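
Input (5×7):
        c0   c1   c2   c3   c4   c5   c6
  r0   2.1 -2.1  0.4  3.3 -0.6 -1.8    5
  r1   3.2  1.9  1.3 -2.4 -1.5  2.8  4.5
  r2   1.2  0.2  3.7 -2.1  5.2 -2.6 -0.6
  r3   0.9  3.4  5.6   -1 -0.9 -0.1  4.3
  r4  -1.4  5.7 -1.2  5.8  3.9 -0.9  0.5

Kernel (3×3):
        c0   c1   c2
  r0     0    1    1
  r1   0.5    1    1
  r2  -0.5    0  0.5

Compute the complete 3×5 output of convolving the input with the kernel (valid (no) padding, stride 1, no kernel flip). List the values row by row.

Output[0,0]: The receptive field on the input at this output position is [2.1 -2.1 0.4 / 3.2 1.9 1.3 / 1.2 0.2 3.7]. Elementwise product with the kernel and sum: -2.1·1 + 0.4·1 + 3.2·0.5 + 1.9·1 + 1.3·1 + 1.2·-0.5 + 3.7·0.5.

4.35 2.4 0.2 -2.55 6.85
10.05 -1.6 -2.2 3.3 9.3
13.45 7.95 6.55 -2.25 -1.15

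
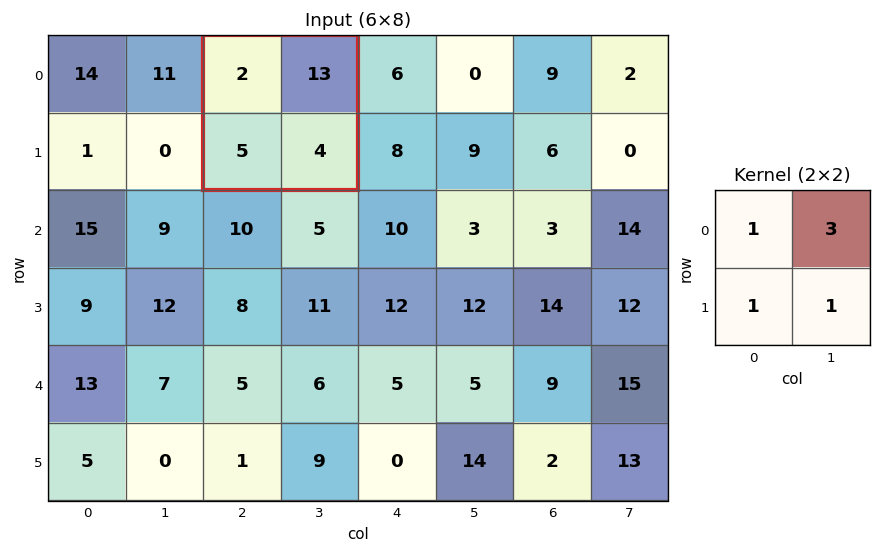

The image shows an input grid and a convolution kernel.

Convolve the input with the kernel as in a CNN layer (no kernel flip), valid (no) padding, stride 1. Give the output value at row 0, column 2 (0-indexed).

The receptive field on the input at this output position is [2 13 / 5 4]. Elementwise product with the kernel and sum: 2·1 + 13·3 + 5·1 + 4·1.

50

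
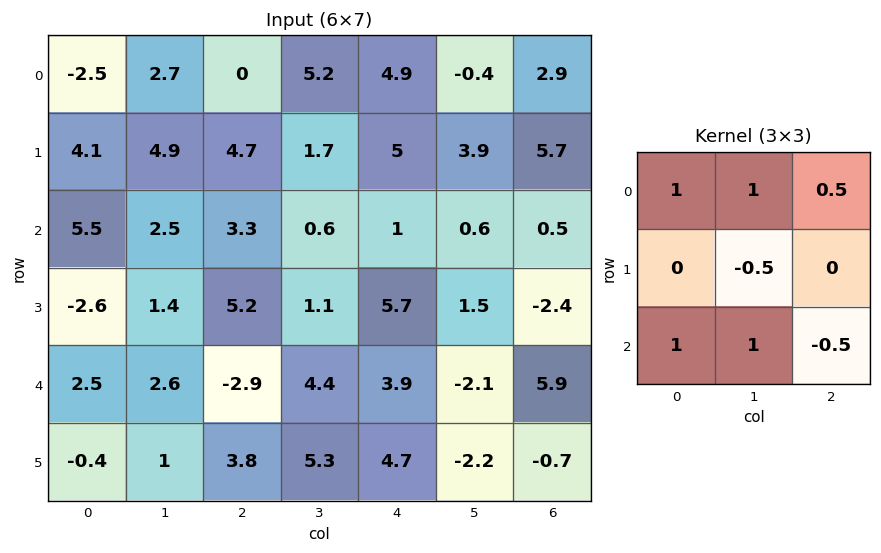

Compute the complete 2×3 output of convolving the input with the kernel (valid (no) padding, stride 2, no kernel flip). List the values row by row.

Output[0,0]: The receptive field on the input at this output position is [-2.5 2.7 0 / 4.1 4.9 4.7 / 5.5 2.5 3.3]. Elementwise product with the kernel and sum: -2.5·1 + 2.7·1 + 0·0.5 + 4.9·-0.5 + 5.5·1 + 2.5·1 + 3.3·-0.5.

4.1 10.2 5.35
15.5 3.4 -0.05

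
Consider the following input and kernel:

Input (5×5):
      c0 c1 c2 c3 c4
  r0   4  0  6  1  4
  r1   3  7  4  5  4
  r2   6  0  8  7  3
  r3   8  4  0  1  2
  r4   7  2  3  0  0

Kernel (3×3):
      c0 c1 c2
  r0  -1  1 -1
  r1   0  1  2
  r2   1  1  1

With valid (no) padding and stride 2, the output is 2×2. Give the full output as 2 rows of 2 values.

19 22
2 4

Output[0,0]: The receptive field on the input at this output position is [4 0 6 / 3 7 4 / 6 0 8]. Elementwise product with the kernel and sum: 4·-1 + 0·1 + 6·-1 + 7·1 + 4·2 + 6·1 + 0·1 + 8·1.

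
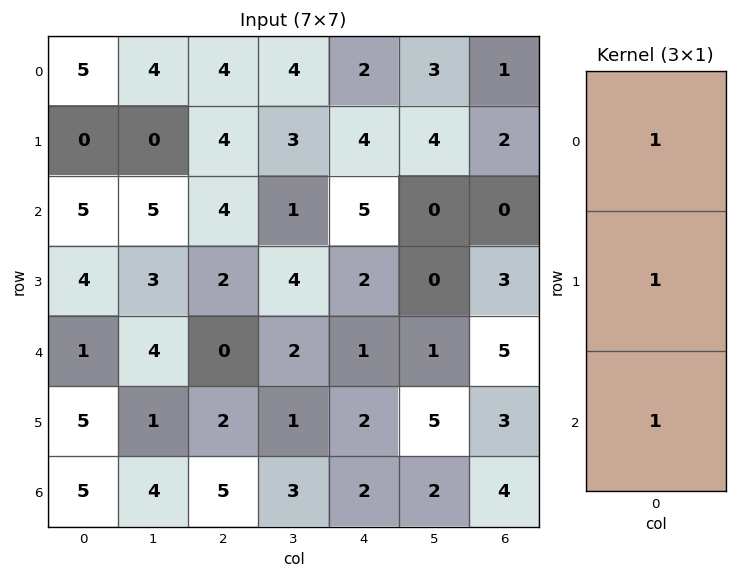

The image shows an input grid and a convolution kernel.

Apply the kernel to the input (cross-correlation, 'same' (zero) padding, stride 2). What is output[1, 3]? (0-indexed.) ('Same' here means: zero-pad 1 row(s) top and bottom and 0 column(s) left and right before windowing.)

The receptive field on the zero-padded input at this output position is [2 / 0 / 3]. Elementwise product with the kernel and sum: 2·1 + 0·1 + 3·1.

5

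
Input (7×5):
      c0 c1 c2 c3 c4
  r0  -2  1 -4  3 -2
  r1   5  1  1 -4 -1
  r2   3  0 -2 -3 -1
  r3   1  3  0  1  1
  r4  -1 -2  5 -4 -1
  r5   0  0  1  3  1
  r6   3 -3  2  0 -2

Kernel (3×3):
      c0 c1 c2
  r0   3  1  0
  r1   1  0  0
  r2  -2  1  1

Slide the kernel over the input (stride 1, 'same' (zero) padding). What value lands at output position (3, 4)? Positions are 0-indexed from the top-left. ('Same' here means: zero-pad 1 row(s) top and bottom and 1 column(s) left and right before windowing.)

The receptive field on the zero-padded input at this output position is [-3 -1 0 / 1 1 0 / -4 -1 0]. Elementwise product with the kernel and sum: -3·3 + -1·1 + 1·1 + -4·-2 + -1·1 + 0·1.

-2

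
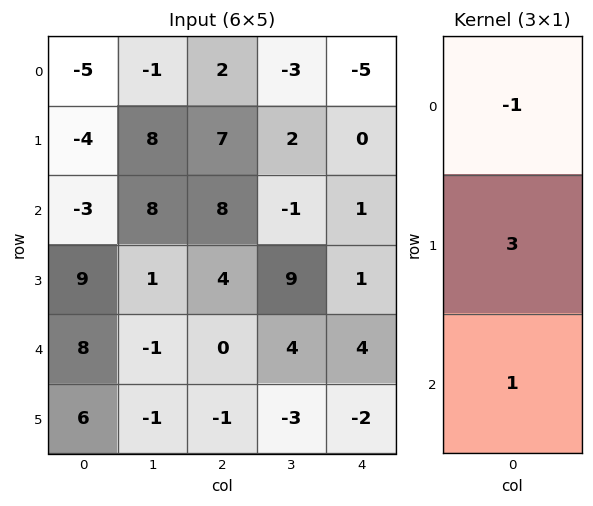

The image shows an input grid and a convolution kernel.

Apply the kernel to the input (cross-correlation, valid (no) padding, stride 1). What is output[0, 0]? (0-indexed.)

The receptive field on the input at this output position is [-5 / -4 / -3]. Elementwise product with the kernel and sum: -5·-1 + -4·3 + -3·1.

-10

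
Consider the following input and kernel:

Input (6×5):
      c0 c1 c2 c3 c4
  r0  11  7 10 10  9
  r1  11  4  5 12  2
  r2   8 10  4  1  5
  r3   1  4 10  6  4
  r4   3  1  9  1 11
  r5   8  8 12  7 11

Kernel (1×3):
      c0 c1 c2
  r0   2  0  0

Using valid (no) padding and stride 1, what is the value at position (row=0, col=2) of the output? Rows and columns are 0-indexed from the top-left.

The receptive field on the input at this output position is [10 10 9]. Elementwise product with the kernel and sum: 10·2.

20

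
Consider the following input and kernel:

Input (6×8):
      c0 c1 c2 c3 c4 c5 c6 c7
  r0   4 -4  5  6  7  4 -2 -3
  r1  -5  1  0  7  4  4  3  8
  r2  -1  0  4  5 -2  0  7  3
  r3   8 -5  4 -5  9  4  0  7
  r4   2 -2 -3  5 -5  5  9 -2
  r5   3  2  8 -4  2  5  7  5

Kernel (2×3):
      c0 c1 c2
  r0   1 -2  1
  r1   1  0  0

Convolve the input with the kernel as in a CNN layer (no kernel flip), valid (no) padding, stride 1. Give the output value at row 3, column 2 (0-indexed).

20

The receptive field on the input at this output position is [4 -5 9 / -3 5 -5]. Elementwise product with the kernel and sum: 4·1 + -5·-2 + 9·1 + -3·1.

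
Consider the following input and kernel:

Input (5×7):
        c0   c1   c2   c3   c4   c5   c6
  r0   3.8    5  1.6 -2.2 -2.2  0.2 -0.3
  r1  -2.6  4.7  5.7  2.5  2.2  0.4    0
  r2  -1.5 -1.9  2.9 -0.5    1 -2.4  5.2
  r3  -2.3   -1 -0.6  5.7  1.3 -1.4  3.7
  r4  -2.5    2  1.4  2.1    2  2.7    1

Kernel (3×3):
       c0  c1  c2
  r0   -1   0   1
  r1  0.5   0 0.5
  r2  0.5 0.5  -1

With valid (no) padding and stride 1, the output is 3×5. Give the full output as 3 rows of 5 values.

Output[0,0]: The receptive field on the input at this output position is [3.8 5 1.6 / -2.6 4.7 5.7 / -1.5 -1.9 2.9]. Elementwise product with the kernel and sum: 3.8·-1 + 1.6·1 + -2.6·0.5 + 5.7·0.5 + -1.5·0.5 + -1.9·0.5 + 2.9·-1.
Output[0,1]: The receptive field on the input at this output position is [5 1.6 -2.2 / 4.7 5.7 2.5 / -1.9 2.9 -0.5]. Elementwise product with the kernel and sum: 5·-1 + -2.2·1 + 4.7·0.5 + 2.5·0.5 + -1.9·0.5 + 2.9·0.5 + -0.5·-1.

-5.25 -2.6 0.35 6.5 -2.9
7.95 -9.9 -0.3 1.35 -2.85
1.3 3.35 -1.8 -0.4 8.05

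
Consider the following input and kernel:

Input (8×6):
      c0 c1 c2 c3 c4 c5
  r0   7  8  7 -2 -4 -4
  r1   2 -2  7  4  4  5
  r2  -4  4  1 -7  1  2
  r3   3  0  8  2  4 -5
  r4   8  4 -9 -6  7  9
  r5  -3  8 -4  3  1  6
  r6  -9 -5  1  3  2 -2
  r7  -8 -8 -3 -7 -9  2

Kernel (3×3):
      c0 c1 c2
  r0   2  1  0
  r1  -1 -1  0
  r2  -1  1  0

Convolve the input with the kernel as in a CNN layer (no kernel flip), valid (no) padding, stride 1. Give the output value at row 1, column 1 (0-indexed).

The receptive field on the input at this output position is [-2 7 4 / 4 1 -7 / 0 8 2]. Elementwise product with the kernel and sum: -2·2 + 7·1 + 4·-1 + 1·-1 + 0·-1 + 8·1.

6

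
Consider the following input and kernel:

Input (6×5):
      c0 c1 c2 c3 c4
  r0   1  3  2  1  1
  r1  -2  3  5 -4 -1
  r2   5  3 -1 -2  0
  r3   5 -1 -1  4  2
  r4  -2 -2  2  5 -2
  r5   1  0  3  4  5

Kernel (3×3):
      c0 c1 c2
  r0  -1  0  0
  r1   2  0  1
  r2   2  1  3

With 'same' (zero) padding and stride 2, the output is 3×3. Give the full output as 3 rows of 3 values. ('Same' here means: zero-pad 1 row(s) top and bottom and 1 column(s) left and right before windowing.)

10 6 -7
5 10 10
-1 17 19

Output[0,0]: The receptive field on the zero-padded input at this output position is [0 0 0 / 0 1 3 / 0 -2 3]. Elementwise product with the kernel and sum: 0·-1 + 0·2 + 3·1 + 0·2 + -2·1 + 3·3.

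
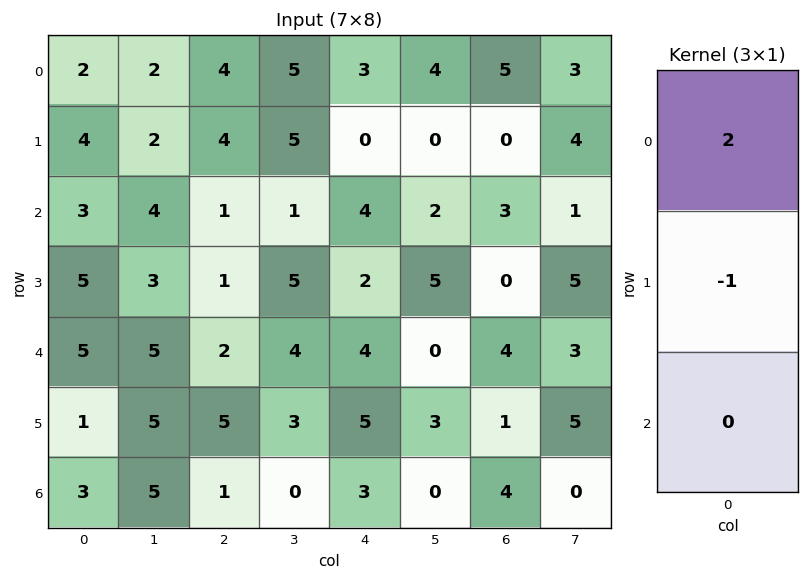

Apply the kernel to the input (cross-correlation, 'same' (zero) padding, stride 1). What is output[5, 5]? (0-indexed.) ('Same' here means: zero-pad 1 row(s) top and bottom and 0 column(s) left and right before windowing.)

-3

The receptive field on the zero-padded input at this output position is [0 / 3 / 0]. Elementwise product with the kernel and sum: 0·2 + 3·-1.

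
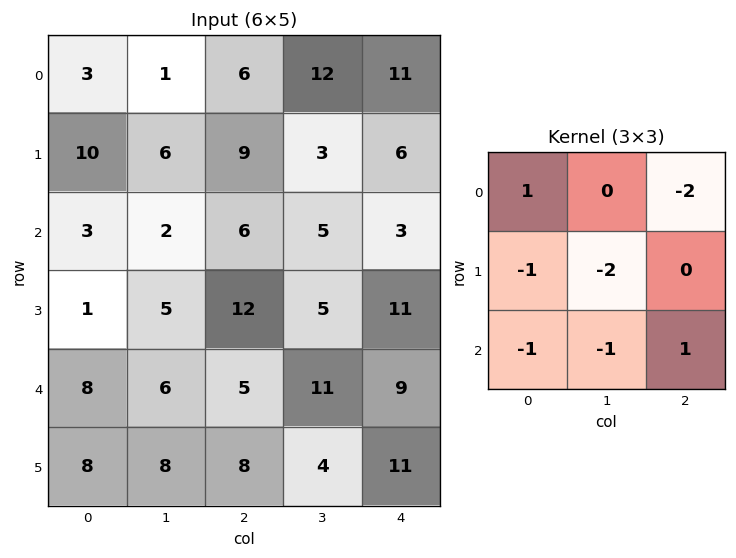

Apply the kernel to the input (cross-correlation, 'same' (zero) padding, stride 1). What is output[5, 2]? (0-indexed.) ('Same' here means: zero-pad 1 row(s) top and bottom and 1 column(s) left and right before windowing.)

The receptive field on the zero-padded input at this output position is [6 5 11 / 8 8 4 / 0 0 0]. Elementwise product with the kernel and sum: 6·1 + 11·-2 + 8·-1 + 8·-2 + 0·-1 + 0·-1 + 0·1.

-40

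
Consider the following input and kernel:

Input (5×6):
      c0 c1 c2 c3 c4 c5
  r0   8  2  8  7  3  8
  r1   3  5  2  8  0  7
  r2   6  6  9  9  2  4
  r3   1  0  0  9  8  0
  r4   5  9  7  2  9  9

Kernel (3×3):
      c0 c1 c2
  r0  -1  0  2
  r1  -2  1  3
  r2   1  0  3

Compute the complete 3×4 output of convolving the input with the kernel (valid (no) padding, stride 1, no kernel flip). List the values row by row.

Output[0,0]: The receptive field on the input at this output position is [8 2 8 / 3 5 2 / 6 6 9]. Elementwise product with the kernel and sum: 8·-1 + 8·2 + 3·-2 + 5·1 + 2·3 + 6·1 + 9·3.

46 61 17 35
23 62 19 11
36 54 62 18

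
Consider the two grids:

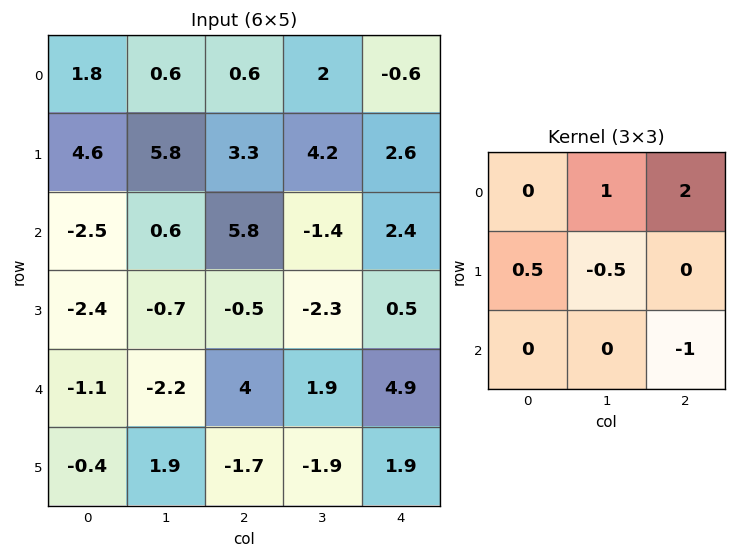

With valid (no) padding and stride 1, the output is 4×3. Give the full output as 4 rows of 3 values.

-4.6 7.25 -2.05
11.35 11.4 12.5
7.35 1 -0.6
0.55 -6.3 -2.15

Output[0,0]: The receptive field on the input at this output position is [1.8 0.6 0.6 / 4.6 5.8 3.3 / -2.5 0.6 5.8]. Elementwise product with the kernel and sum: 0.6·1 + 0.6·2 + 4.6·0.5 + 5.8·-0.5 + 5.8·-1.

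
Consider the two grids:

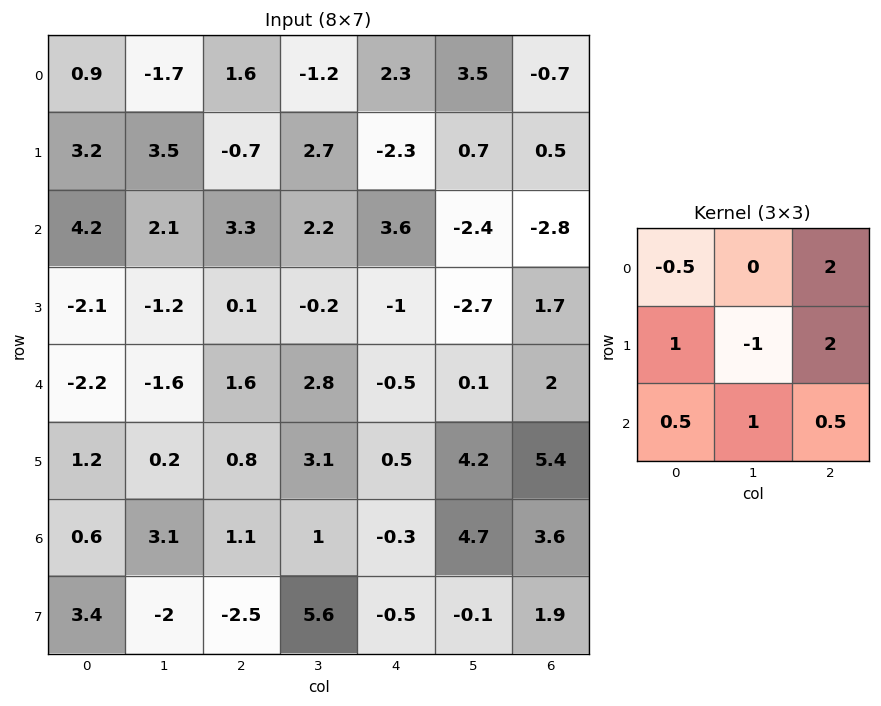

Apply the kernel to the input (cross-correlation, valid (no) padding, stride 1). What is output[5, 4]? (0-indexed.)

The receptive field on the input at this output position is [0.5 4.2 5.4 / -0.3 4.7 3.6 / -0.5 -0.1 1.9]. Elementwise product with the kernel and sum: 0.5·-0.5 + 5.4·2 + -0.3·1 + 4.7·-1 + 3.6·2 + -0.5·0.5 + -0.1·1 + 1.9·0.5.

13.35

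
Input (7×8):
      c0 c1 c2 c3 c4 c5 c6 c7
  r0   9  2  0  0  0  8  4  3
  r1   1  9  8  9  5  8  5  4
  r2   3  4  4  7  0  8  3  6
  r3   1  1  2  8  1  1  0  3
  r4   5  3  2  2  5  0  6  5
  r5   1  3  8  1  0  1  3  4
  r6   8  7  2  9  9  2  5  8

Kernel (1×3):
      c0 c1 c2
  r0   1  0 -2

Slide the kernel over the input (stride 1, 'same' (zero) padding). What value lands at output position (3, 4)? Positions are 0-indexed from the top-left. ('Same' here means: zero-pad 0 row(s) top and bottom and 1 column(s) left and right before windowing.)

6

The receptive field on the zero-padded input at this output position is [8 1 1]. Elementwise product with the kernel and sum: 8·1 + 1·-2.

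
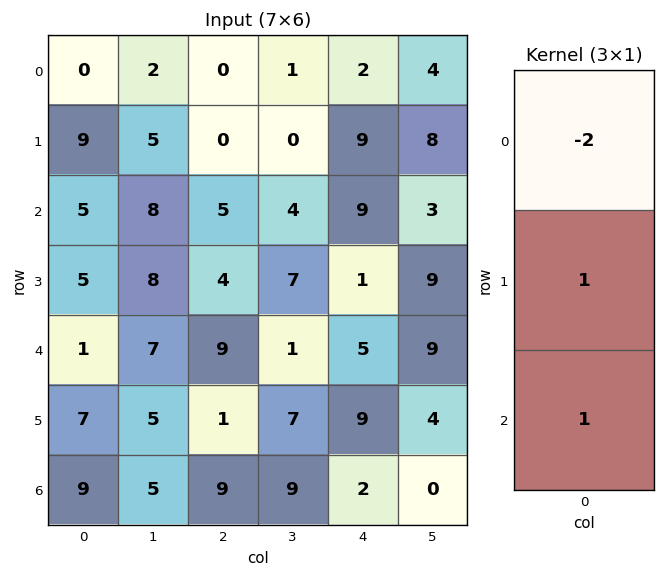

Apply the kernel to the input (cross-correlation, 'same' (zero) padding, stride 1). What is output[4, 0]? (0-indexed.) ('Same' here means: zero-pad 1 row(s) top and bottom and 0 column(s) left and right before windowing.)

The receptive field on the zero-padded input at this output position is [5 / 1 / 7]. Elementwise product with the kernel and sum: 5·-2 + 1·1 + 7·1.

-2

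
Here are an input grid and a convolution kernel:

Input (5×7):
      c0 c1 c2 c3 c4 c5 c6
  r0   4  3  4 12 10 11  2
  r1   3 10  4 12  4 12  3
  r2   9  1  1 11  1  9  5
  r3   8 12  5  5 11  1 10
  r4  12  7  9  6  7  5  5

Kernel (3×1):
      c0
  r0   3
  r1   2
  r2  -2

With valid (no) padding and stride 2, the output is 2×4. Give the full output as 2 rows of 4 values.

0 18 36 2
19 -5 11 25

Output[0,0]: The receptive field on the input at this output position is [4 / 3 / 9]. Elementwise product with the kernel and sum: 4·3 + 3·2 + 9·-2.
Output[0,1]: The receptive field on the input at this output position is [4 / 4 / 1]. Elementwise product with the kernel and sum: 4·3 + 4·2 + 1·-2.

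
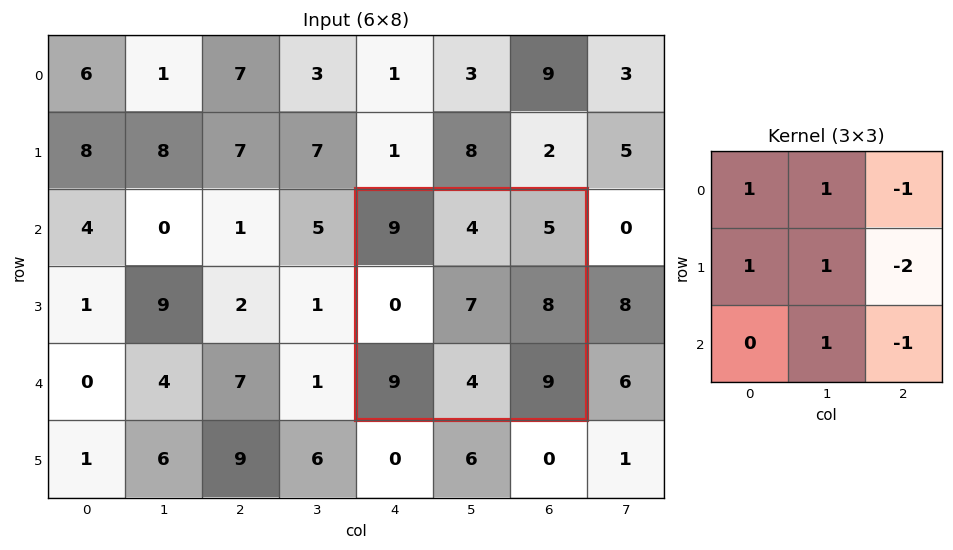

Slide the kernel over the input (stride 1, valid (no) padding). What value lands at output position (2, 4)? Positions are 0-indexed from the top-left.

The receptive field on the input at this output position is [9 4 5 / 0 7 8 / 9 4 9]. Elementwise product with the kernel and sum: 9·1 + 4·1 + 5·-1 + 0·1 + 7·1 + 8·-2 + 4·1 + 9·-1.

-6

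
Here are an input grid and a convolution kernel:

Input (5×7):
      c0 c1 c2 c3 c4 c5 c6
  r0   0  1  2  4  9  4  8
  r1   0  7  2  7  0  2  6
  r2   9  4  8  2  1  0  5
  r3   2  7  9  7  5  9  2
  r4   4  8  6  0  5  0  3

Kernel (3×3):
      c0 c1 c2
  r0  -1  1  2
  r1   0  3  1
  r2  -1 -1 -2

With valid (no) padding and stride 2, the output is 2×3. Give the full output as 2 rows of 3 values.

-1 29 12
17 6 27

Output[0,0]: The receptive field on the input at this output position is [0 1 2 / 0 7 2 / 9 4 8]. Elementwise product with the kernel and sum: 0·-1 + 1·1 + 2·2 + 7·3 + 2·1 + 9·-1 + 4·-1 + 8·-2.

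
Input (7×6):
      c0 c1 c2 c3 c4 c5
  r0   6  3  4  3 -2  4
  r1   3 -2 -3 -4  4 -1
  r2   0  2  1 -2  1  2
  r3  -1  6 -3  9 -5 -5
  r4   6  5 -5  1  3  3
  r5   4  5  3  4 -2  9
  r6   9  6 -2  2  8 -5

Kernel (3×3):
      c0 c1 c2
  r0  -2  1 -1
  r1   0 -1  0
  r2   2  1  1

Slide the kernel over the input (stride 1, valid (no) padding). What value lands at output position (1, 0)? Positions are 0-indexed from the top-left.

-6

The receptive field on the input at this output position is [3 -2 -3 / 0 2 1 / -1 6 -3]. Elementwise product with the kernel and sum: 3·-2 + -2·1 + -3·-1 + 2·-1 + -1·2 + 6·1 + -3·1.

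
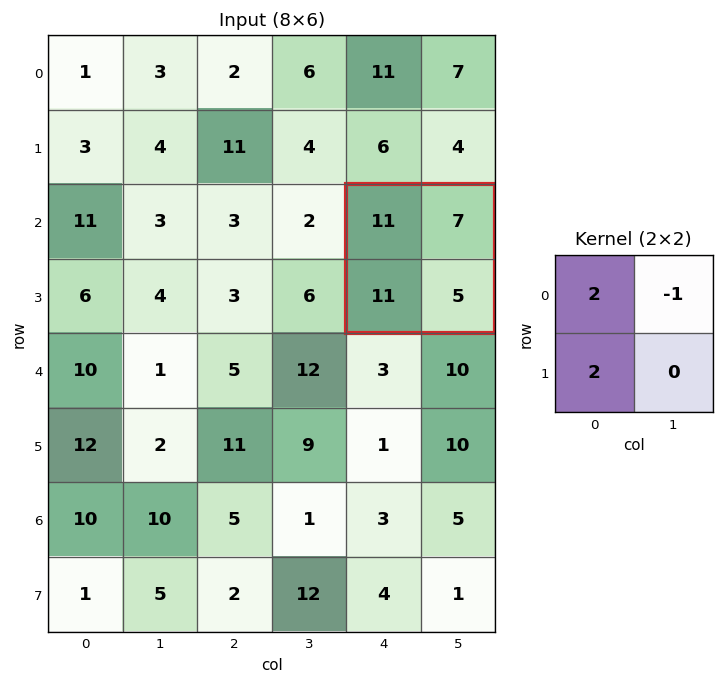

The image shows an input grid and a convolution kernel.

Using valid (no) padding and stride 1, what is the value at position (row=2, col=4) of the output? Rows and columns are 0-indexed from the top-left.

The receptive field on the input at this output position is [11 7 / 11 5]. Elementwise product with the kernel and sum: 11·2 + 7·-1 + 11·2.

37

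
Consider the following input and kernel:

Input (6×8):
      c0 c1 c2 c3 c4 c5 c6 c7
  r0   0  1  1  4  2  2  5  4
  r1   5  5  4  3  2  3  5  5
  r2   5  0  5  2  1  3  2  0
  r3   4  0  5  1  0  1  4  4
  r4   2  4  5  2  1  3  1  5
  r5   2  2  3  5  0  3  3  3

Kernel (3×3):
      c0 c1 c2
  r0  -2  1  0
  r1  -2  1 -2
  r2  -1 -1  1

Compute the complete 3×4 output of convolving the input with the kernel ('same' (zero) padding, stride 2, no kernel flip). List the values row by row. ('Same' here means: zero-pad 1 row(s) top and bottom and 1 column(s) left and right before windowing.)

Output[0,0]: The receptive field on the zero-padded input at this output position is [0 0 0 / 0 0 1 / 0 5 5]. Elementwise product with the kernel and sum: 0·-2 + 0·1 + 0·-2 + 0·1 + 1·-2 + 0·-1 + 5·-1 + 5·1.

-2 -15 -12 -10
6 -9 -13 -6
-2 -2 -13 -16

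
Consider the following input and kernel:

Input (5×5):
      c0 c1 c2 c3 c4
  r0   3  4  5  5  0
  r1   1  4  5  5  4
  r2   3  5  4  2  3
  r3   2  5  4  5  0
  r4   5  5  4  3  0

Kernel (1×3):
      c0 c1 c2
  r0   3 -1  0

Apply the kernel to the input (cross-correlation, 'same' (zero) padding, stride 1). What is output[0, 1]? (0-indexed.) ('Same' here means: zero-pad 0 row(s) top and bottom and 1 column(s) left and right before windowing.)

5

The receptive field on the zero-padded input at this output position is [3 4 5]. Elementwise product with the kernel and sum: 3·3 + 4·-1.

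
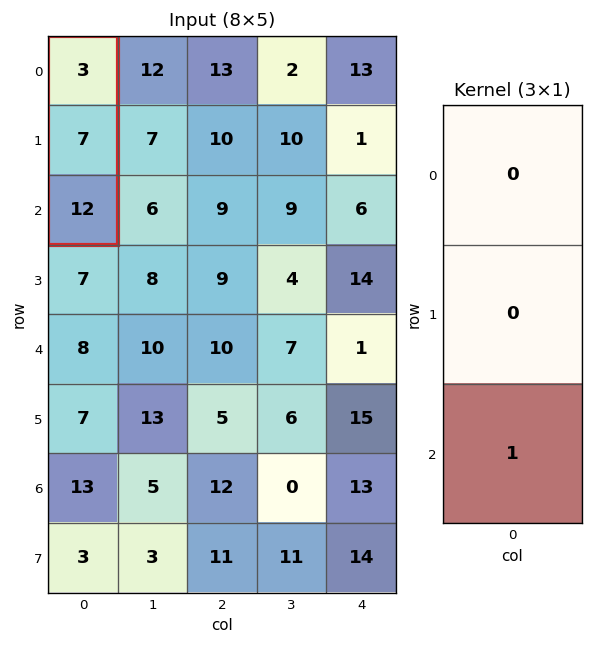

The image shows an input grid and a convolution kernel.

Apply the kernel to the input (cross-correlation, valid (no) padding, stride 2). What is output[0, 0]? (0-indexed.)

12

The receptive field on the input at this output position is [3 / 7 / 12]. Elementwise product with the kernel and sum: 12·1.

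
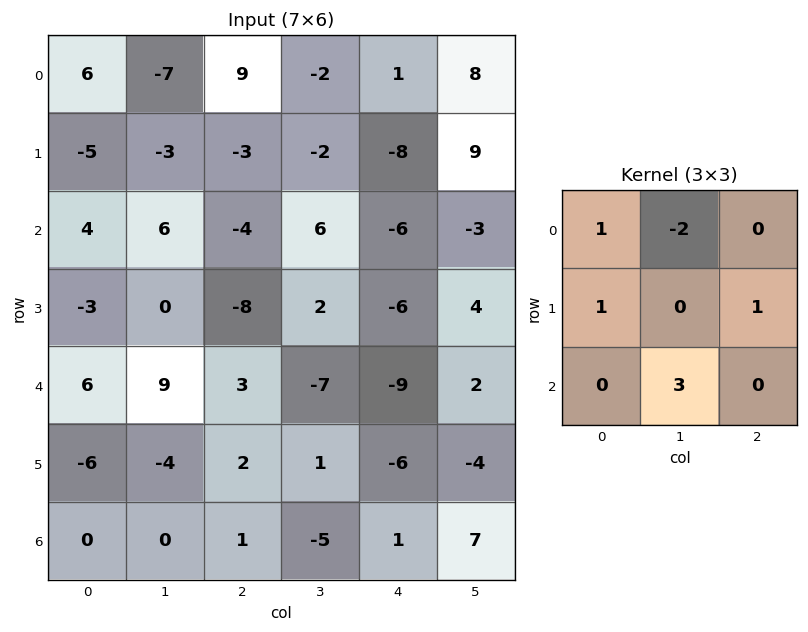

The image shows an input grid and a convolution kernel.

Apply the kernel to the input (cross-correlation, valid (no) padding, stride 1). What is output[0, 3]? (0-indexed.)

-15

The receptive field on the input at this output position is [-2 1 8 / -2 -8 9 / 6 -6 -3]. Elementwise product with the kernel and sum: -2·1 + 1·-2 + -2·1 + 9·1 + -6·3.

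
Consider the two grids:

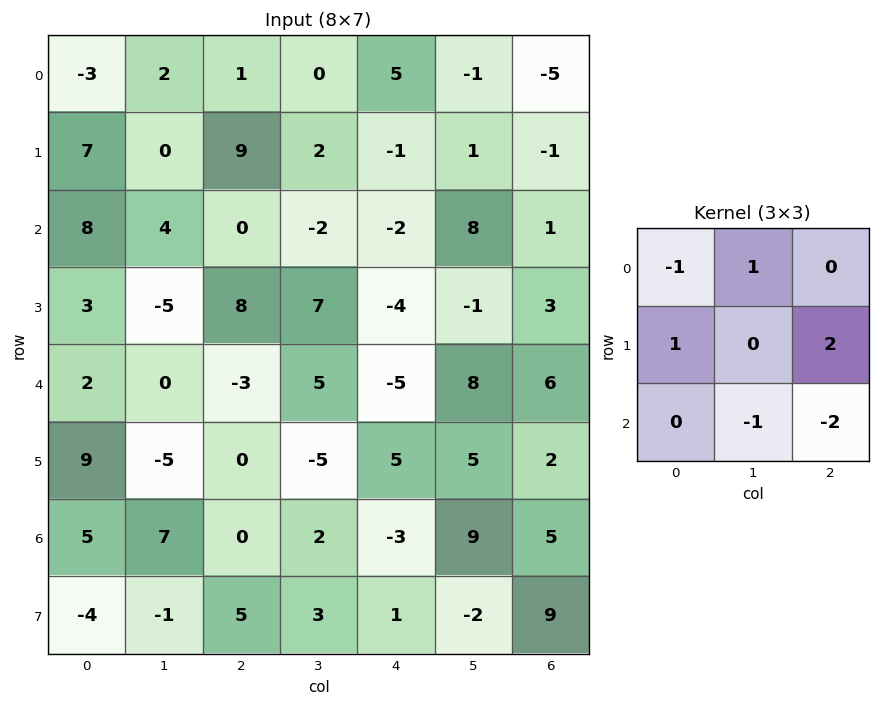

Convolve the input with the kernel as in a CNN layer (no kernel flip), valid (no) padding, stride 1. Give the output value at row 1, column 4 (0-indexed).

-3

The receptive field on the input at this output position is [-1 1 -1 / -2 8 1 / -4 -1 3]. Elementwise product with the kernel and sum: -1·-1 + 1·1 + -2·1 + 1·2 + -1·-1 + 3·-2.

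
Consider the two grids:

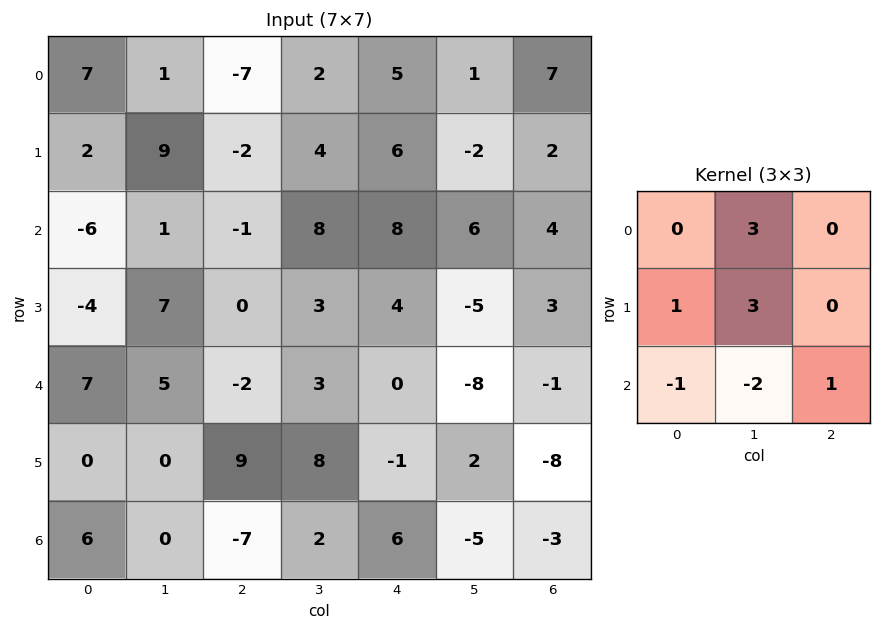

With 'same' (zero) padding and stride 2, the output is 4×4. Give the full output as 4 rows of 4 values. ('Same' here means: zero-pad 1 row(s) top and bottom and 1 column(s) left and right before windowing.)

26 -21 -1 20
3 -12 34 23
9 -11 11 12
18 6 17 -38

Output[0,0]: The receptive field on the zero-padded input at this output position is [0 0 0 / 0 7 1 / 0 2 9]. Elementwise product with the kernel and sum: 0·3 + 0·1 + 7·3 + 0·-1 + 2·-2 + 9·1.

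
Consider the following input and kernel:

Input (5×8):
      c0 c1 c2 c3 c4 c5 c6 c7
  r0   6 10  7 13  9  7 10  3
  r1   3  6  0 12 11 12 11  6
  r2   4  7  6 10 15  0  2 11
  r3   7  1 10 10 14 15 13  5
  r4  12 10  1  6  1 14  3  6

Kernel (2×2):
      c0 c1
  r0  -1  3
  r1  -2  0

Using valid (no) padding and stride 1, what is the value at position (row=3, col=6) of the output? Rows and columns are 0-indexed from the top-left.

The receptive field on the input at this output position is [13 5 / 3 6]. Elementwise product with the kernel and sum: 13·-1 + 5·3 + 3·-2.

-4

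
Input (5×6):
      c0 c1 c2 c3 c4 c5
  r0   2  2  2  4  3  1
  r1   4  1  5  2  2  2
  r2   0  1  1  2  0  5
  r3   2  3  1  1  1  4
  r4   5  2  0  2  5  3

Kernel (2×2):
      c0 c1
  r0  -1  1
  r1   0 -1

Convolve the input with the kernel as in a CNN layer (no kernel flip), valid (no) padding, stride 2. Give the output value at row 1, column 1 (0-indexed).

0

The receptive field on the input at this output position is [1 2 / 1 1]. Elementwise product with the kernel and sum: 1·-1 + 2·1 + 1·-1.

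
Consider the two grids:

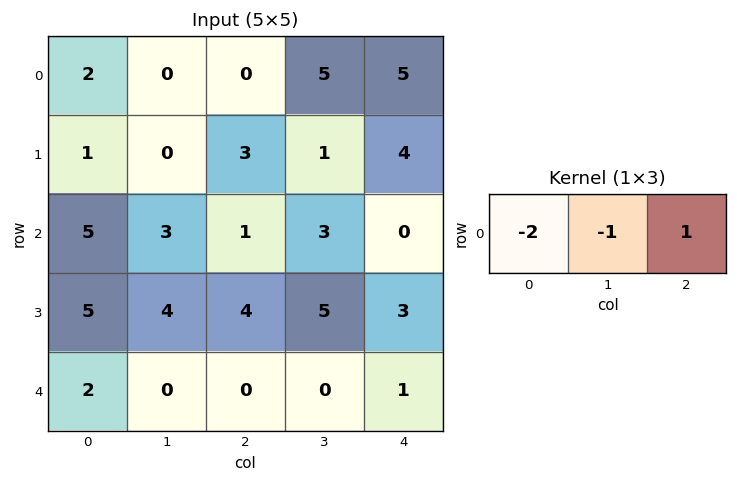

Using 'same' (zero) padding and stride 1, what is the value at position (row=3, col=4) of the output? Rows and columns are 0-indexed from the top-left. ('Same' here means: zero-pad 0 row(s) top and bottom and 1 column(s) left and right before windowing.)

-13

The receptive field on the zero-padded input at this output position is [5 3 0]. Elementwise product with the kernel and sum: 5·-2 + 3·-1 + 0·1.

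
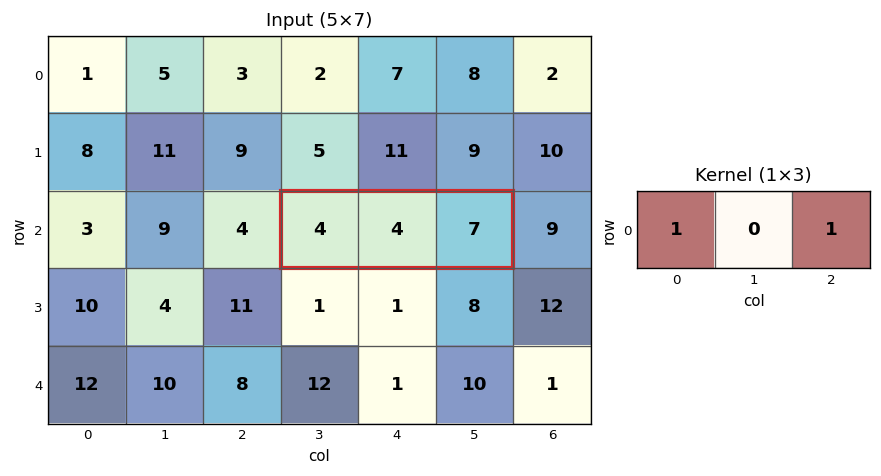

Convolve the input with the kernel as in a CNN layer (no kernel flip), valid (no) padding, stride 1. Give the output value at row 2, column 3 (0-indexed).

11

The receptive field on the input at this output position is [4 4 7]. Elementwise product with the kernel and sum: 4·1 + 7·1.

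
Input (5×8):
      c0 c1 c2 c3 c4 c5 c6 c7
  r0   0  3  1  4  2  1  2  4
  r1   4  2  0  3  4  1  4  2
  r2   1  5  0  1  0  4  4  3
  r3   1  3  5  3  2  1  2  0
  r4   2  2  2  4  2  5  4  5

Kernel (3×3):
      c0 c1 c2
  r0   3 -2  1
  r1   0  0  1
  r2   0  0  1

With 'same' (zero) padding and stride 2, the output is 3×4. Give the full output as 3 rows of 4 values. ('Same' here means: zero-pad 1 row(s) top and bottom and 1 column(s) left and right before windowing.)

Output[0,0]: The receptive field on the zero-padded input at this output position is [0 0 0 / 0 0 3 / 0 4 2]. Elementwise product with the kernel and sum: 0·3 + 0·-2 + 0·1 + 3·1 + 2·1.

5 7 2 6
2 13 7 0
3 6 11 4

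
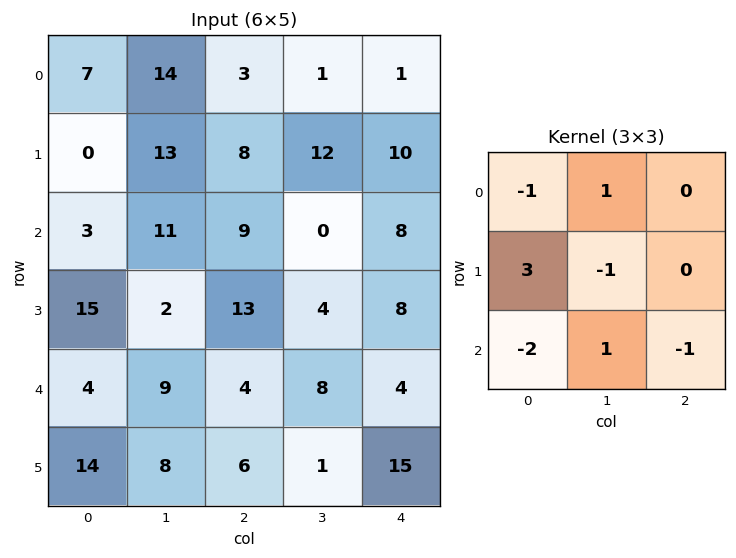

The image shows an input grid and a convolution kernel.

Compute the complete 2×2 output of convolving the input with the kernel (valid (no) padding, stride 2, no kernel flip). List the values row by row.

-10 -16
48 22

Output[0,0]: The receptive field on the input at this output position is [7 14 3 / 0 13 8 / 3 11 9]. Elementwise product with the kernel and sum: 7·-1 + 14·1 + 0·3 + 13·-1 + 3·-2 + 11·1 + 9·-1.
Output[0,1]: The receptive field on the input at this output position is [3 1 1 / 8 12 10 / 9 0 8]. Elementwise product with the kernel and sum: 3·-1 + 1·1 + 8·3 + 12·-1 + 9·-2 + 0·1 + 8·-1.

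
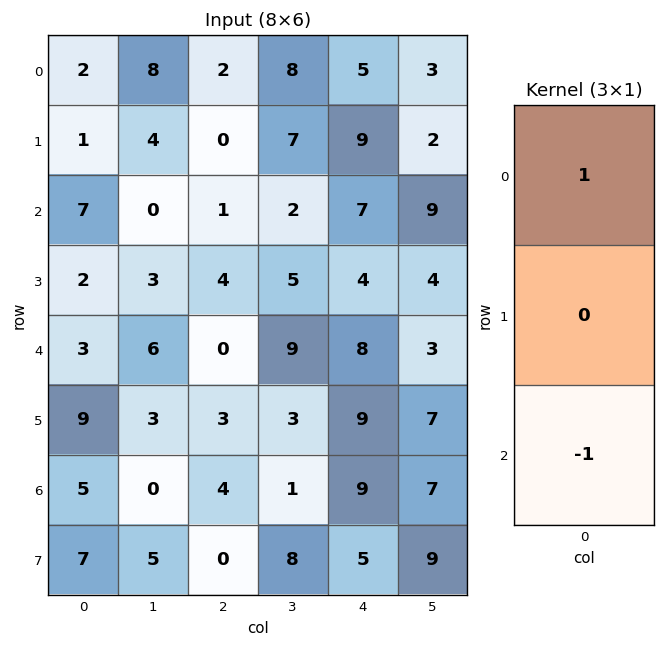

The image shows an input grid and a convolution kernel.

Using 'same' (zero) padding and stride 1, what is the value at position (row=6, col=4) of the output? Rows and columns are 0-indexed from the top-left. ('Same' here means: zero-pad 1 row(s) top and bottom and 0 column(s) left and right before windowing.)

4

The receptive field on the zero-padded input at this output position is [9 / 9 / 5]. Elementwise product with the kernel and sum: 9·1 + 5·-1.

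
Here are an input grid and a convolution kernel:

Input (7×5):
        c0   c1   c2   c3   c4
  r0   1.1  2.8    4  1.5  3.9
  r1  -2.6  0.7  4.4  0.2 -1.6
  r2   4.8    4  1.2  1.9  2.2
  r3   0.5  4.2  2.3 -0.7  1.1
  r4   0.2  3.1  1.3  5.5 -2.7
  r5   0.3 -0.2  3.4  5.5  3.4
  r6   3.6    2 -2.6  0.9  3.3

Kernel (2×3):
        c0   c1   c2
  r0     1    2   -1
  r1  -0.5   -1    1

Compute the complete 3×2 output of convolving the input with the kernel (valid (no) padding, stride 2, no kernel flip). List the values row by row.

7.7 -0.9
9.45 3.45
8.55 11.2

Output[0,0]: The receptive field on the input at this output position is [1.1 2.8 4 / -2.6 0.7 4.4]. Elementwise product with the kernel and sum: 1.1·1 + 2.8·2 + 4·-1 + -2.6·-0.5 + 0.7·-1 + 4.4·1.
Output[0,1]: The receptive field on the input at this output position is [4 1.5 3.9 / 4.4 0.2 -1.6]. Elementwise product with the kernel and sum: 4·1 + 1.5·2 + 3.9·-1 + 4.4·-0.5 + 0.2·-1 + -1.6·1.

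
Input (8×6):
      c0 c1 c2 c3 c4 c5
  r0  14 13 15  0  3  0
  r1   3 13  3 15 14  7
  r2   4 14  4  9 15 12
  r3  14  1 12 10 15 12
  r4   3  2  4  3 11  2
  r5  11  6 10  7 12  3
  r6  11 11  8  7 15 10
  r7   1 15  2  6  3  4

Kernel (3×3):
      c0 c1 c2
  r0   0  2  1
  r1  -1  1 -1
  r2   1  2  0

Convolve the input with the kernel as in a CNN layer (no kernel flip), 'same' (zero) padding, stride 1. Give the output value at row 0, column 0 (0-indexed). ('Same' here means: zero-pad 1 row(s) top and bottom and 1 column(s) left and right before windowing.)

7

The receptive field on the zero-padded input at this output position is [0 0 0 / 0 14 13 / 0 3 13]. Elementwise product with the kernel and sum: 0·2 + 0·1 + 0·-1 + 14·1 + 13·-1 + 0·1 + 3·2.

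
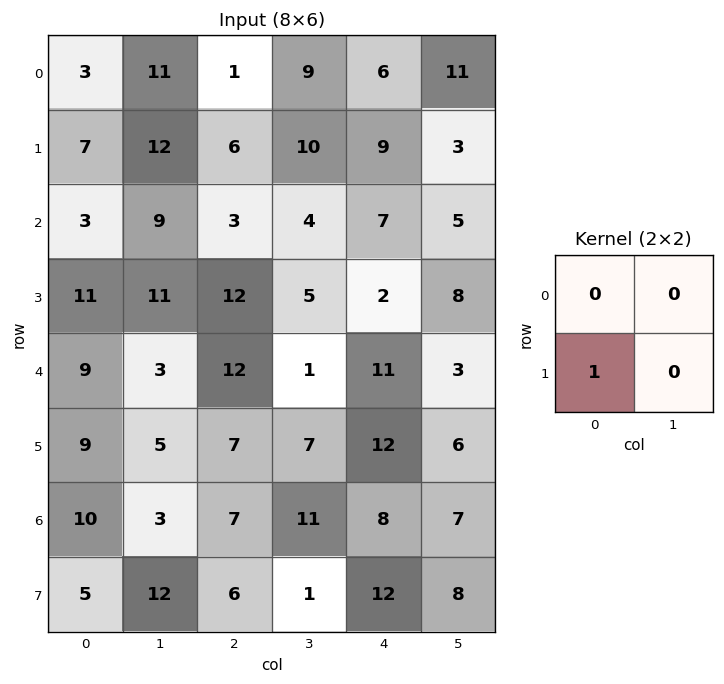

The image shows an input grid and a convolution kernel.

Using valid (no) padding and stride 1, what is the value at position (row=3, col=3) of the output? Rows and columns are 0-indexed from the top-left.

1

The receptive field on the input at this output position is [5 2 / 1 11]. Elementwise product with the kernel and sum: 1·1.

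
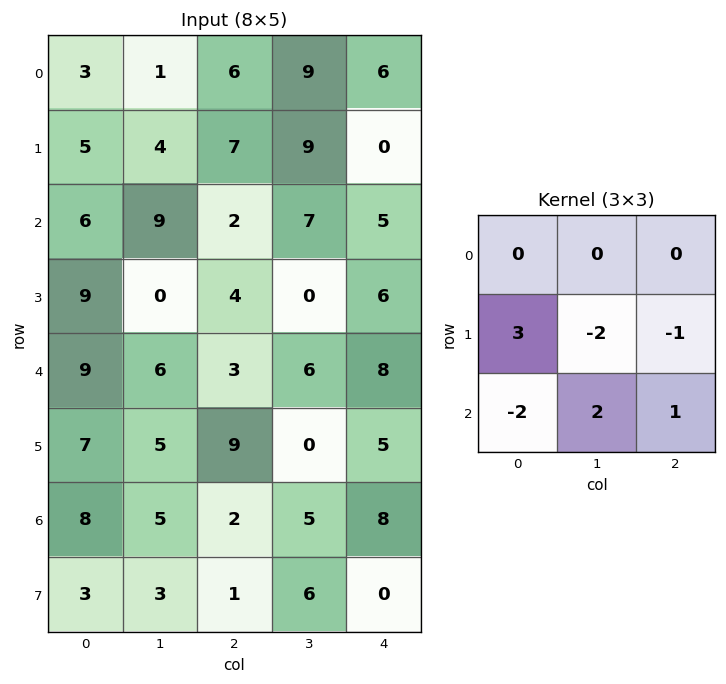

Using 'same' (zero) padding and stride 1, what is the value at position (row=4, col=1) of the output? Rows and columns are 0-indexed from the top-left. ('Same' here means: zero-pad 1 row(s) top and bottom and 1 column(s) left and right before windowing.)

The receptive field on the zero-padded input at this output position is [9 0 4 / 9 6 3 / 7 5 9]. Elementwise product with the kernel and sum: 9·3 + 6·-2 + 3·-1 + 7·-2 + 5·2 + 9·1.

17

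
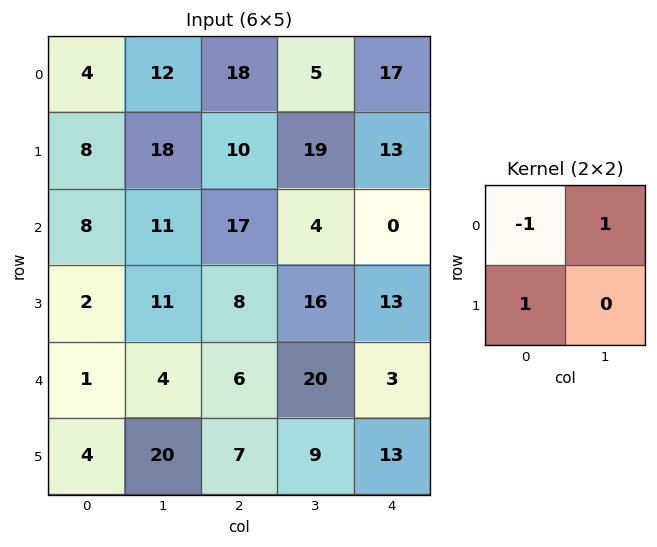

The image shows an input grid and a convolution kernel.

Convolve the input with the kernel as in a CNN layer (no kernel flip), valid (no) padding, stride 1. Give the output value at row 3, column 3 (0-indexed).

17

The receptive field on the input at this output position is [16 13 / 20 3]. Elementwise product with the kernel and sum: 16·-1 + 13·1 + 20·1.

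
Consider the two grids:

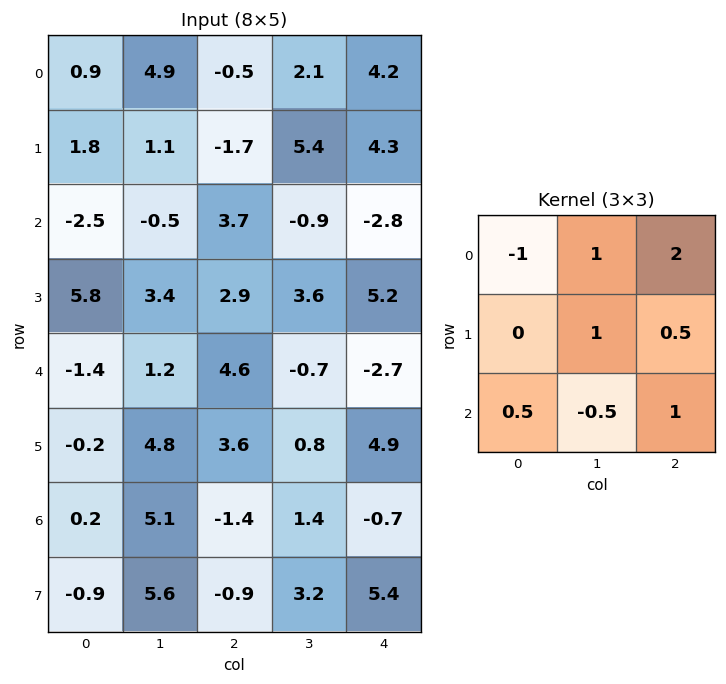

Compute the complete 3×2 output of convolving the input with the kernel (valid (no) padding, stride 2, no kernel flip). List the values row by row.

5.95 18.05
17.55 -4.05
14.55 -9.55

Output[0,0]: The receptive field on the input at this output position is [0.9 4.9 -0.5 / 1.8 1.1 -1.7 / -2.5 -0.5 3.7]. Elementwise product with the kernel and sum: 0.9·-1 + 4.9·1 + -0.5·2 + 1.1·1 + -1.7·0.5 + -2.5·0.5 + -0.5·-0.5 + 3.7·1.
Output[0,1]: The receptive field on the input at this output position is [-0.5 2.1 4.2 / -1.7 5.4 4.3 / 3.7 -0.9 -2.8]. Elementwise product with the kernel and sum: -0.5·-1 + 2.1·1 + 4.2·2 + 5.4·1 + 4.3·0.5 + 3.7·0.5 + -0.9·-0.5 + -2.8·1.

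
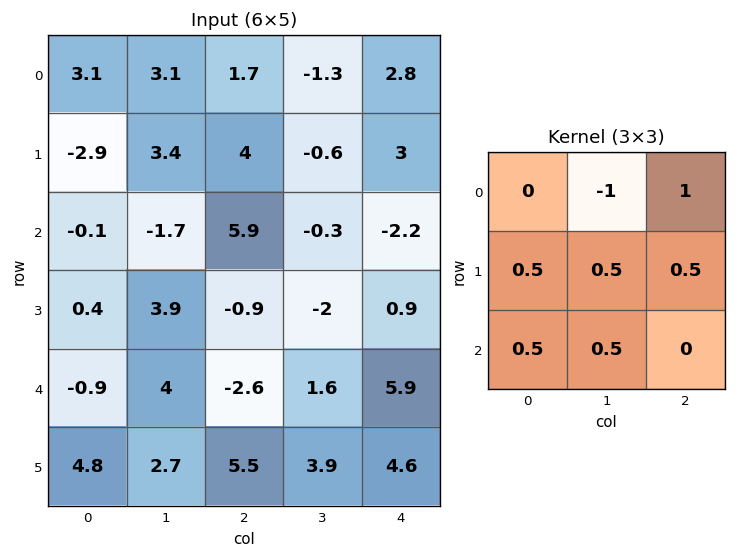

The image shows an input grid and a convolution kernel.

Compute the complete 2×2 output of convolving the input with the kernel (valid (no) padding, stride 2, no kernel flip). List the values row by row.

Output[0,0]: The receptive field on the input at this output position is [3.1 3.1 1.7 / -2.9 3.4 4 / -0.1 -1.7 5.9]. Elementwise product with the kernel and sum: 3.1·-1 + 1.7·1 + -2.9·0.5 + 3.4·0.5 + 4·0.5 + -0.1·0.5 + -1.7·0.5.

-0.05 10.1
10.85 -3.4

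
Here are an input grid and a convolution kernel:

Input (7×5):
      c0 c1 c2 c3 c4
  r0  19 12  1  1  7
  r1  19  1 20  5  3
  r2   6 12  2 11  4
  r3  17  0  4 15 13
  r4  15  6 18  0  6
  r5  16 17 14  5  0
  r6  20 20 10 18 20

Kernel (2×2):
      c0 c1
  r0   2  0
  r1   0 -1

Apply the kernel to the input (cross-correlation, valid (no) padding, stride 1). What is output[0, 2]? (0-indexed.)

The receptive field on the input at this output position is [1 1 / 20 5]. Elementwise product with the kernel and sum: 1·2 + 5·-1.

-3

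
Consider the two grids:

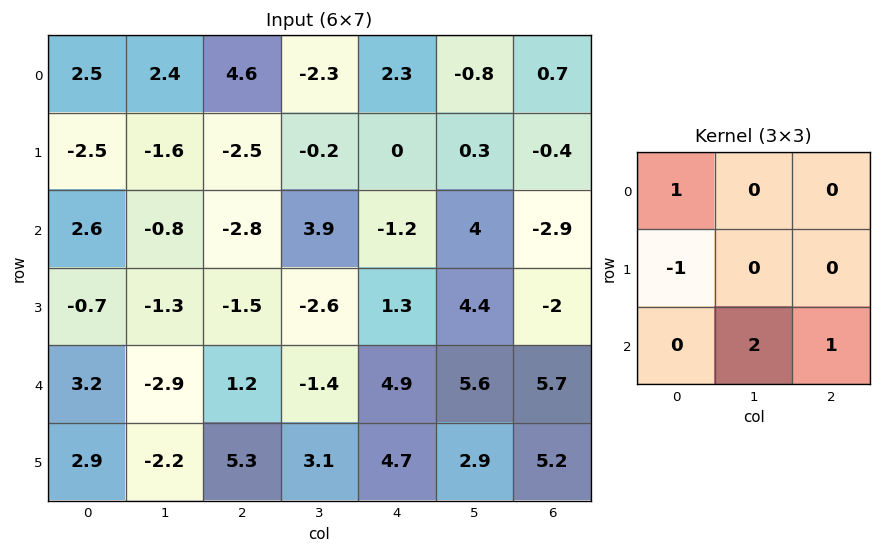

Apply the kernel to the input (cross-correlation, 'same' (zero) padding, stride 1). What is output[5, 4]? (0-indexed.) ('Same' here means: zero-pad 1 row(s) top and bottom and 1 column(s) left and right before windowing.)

The receptive field on the zero-padded input at this output position is [-1.4 4.9 5.6 / 3.1 4.7 2.9 / 0 0 0]. Elementwise product with the kernel and sum: -1.4·1 + 3.1·-1 + 0·2 + 0·1.

-4.5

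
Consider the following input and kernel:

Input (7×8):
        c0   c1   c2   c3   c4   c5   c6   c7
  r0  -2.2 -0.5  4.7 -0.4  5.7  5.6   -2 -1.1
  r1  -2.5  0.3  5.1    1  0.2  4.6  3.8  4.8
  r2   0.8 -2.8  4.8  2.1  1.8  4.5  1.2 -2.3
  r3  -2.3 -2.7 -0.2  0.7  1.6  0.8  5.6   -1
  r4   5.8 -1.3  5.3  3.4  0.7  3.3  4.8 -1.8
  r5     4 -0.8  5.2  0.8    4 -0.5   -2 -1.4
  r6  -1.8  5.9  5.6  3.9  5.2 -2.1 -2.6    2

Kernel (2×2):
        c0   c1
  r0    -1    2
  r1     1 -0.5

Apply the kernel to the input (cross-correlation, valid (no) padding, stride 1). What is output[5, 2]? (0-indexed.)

The receptive field on the input at this output position is [5.2 0.8 / 5.6 3.9]. Elementwise product with the kernel and sum: 5.2·-1 + 0.8·2 + 5.6·1 + 3.9·-0.5.

0.05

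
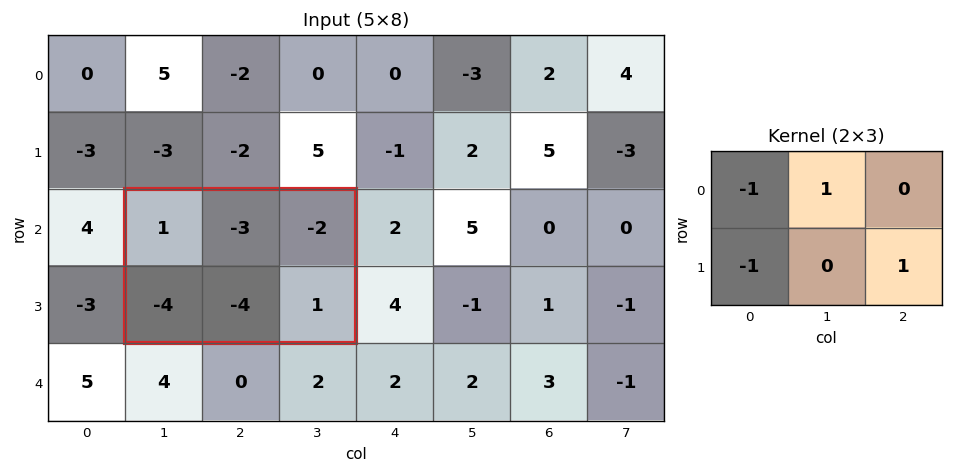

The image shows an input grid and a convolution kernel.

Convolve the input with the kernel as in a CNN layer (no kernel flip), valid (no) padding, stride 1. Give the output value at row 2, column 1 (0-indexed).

The receptive field on the input at this output position is [1 -3 -2 / -4 -4 1]. Elementwise product with the kernel and sum: 1·-1 + -3·1 + -4·-1 + 1·1.

1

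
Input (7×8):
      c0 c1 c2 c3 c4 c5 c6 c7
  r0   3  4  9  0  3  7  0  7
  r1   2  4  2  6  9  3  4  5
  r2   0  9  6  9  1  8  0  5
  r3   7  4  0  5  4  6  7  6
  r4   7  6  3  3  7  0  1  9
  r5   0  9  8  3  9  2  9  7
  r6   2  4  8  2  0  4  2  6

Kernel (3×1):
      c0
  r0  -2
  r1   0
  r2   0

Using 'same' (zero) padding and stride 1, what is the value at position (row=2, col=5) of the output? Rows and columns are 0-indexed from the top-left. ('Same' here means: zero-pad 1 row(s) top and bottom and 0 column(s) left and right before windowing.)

The receptive field on the zero-padded input at this output position is [3 / 8 / 6]. Elementwise product with the kernel and sum: 3·-2.

-6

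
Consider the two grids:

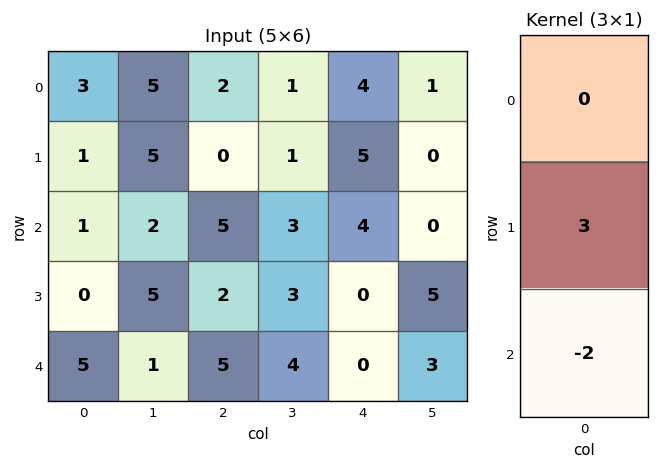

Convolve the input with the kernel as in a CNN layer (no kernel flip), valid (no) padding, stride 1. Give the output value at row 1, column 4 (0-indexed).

The receptive field on the input at this output position is [5 / 4 / 0]. Elementwise product with the kernel and sum: 4·3 + 0·-2.

12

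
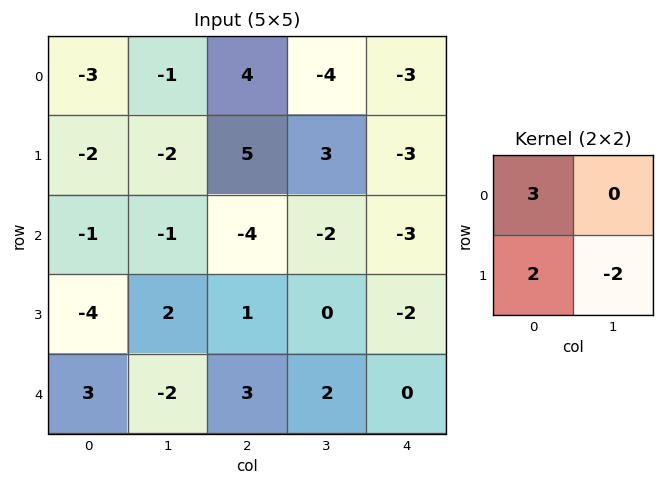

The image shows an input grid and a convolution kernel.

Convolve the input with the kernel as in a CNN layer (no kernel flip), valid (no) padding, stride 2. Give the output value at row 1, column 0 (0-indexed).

The receptive field on the input at this output position is [-1 -1 / -4 2]. Elementwise product with the kernel and sum: -1·3 + -4·2 + 2·-2.

-15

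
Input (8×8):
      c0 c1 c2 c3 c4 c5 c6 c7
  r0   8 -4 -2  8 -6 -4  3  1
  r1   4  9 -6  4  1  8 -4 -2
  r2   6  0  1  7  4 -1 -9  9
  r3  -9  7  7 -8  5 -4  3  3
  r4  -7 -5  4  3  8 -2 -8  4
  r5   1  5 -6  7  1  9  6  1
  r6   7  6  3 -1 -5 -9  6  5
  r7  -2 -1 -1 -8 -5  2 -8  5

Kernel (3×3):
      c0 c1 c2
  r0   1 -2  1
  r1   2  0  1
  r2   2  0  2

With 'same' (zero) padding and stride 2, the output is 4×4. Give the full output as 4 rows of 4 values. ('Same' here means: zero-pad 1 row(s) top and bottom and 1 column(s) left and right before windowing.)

14 26 36 5
15 30 -1 19
30 2 14 13
7 17 -9 -1

Output[0,0]: The receptive field on the zero-padded input at this output position is [0 0 0 / 0 8 -4 / 0 4 9]. Elementwise product with the kernel and sum: 0·1 + 0·-2 + 0·1 + 0·2 + -4·1 + 0·2 + 9·2.
Output[0,1]: The receptive field on the zero-padded input at this output position is [0 0 0 / -4 -2 8 / 9 -6 4]. Elementwise product with the kernel and sum: 0·1 + 0·-2 + 0·1 + -4·2 + 8·1 + 9·2 + 4·2.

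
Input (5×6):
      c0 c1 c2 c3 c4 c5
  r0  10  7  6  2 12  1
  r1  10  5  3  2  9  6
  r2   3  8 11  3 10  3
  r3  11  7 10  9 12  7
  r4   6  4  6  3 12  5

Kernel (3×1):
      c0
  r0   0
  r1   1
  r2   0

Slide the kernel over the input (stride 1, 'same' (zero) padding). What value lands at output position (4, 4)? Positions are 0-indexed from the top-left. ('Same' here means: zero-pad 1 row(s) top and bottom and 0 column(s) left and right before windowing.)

12

The receptive field on the zero-padded input at this output position is [12 / 12 / 0]. Elementwise product with the kernel and sum: 12·1.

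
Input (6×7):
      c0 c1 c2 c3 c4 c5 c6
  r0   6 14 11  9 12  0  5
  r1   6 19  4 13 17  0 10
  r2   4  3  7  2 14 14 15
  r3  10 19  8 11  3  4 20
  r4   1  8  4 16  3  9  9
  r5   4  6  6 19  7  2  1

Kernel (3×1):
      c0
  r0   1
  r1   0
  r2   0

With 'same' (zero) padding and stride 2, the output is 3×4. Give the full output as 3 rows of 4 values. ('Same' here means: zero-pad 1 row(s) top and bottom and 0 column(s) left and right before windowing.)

Output[0,0]: The receptive field on the zero-padded input at this output position is [0 / 6 / 6]. Elementwise product with the kernel and sum: 0·1.

0 0 0 0
6 4 17 10
10 8 3 20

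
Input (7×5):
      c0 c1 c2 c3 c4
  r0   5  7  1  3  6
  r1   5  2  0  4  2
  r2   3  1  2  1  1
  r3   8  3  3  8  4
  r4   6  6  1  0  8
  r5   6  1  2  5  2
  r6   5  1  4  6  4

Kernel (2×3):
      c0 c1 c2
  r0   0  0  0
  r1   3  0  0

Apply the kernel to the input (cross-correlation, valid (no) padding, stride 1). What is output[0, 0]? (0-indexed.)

15

The receptive field on the input at this output position is [5 7 1 / 5 2 0]. Elementwise product with the kernel and sum: 5·3.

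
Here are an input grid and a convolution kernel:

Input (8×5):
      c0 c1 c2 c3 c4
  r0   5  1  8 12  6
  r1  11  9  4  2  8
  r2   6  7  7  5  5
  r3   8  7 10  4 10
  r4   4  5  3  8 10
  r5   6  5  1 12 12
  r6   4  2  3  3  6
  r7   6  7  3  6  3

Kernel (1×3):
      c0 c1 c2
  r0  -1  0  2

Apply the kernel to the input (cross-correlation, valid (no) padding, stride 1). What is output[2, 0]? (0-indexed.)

The receptive field on the input at this output position is [6 7 7]. Elementwise product with the kernel and sum: 6·-1 + 7·2.

8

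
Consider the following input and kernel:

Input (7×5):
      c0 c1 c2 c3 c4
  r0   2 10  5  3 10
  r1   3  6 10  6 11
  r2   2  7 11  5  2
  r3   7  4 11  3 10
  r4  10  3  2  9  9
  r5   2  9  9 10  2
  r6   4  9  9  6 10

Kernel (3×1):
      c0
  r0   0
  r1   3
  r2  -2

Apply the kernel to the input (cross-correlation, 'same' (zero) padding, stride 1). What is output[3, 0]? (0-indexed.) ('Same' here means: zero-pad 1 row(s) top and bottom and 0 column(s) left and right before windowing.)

The receptive field on the zero-padded input at this output position is [2 / 7 / 10]. Elementwise product with the kernel and sum: 7·3 + 10·-2.

1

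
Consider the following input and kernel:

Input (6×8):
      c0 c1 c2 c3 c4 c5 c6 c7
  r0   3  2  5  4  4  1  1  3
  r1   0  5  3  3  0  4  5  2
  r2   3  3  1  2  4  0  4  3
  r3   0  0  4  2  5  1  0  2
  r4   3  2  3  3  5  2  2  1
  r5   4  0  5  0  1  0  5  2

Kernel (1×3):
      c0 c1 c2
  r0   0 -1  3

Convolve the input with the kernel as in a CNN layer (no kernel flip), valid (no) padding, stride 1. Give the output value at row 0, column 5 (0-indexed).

The receptive field on the input at this output position is [1 1 3]. Elementwise product with the kernel and sum: 1·-1 + 3·3.

8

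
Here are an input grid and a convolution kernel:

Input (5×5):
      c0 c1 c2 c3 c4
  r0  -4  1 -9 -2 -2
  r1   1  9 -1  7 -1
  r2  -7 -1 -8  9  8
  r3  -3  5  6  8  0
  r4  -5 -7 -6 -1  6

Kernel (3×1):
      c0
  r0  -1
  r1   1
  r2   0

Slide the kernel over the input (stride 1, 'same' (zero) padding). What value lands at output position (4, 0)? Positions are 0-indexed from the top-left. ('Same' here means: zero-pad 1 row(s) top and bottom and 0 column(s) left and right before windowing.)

The receptive field on the zero-padded input at this output position is [-3 / -5 / 0]. Elementwise product with the kernel and sum: -3·-1 + -5·1.

-2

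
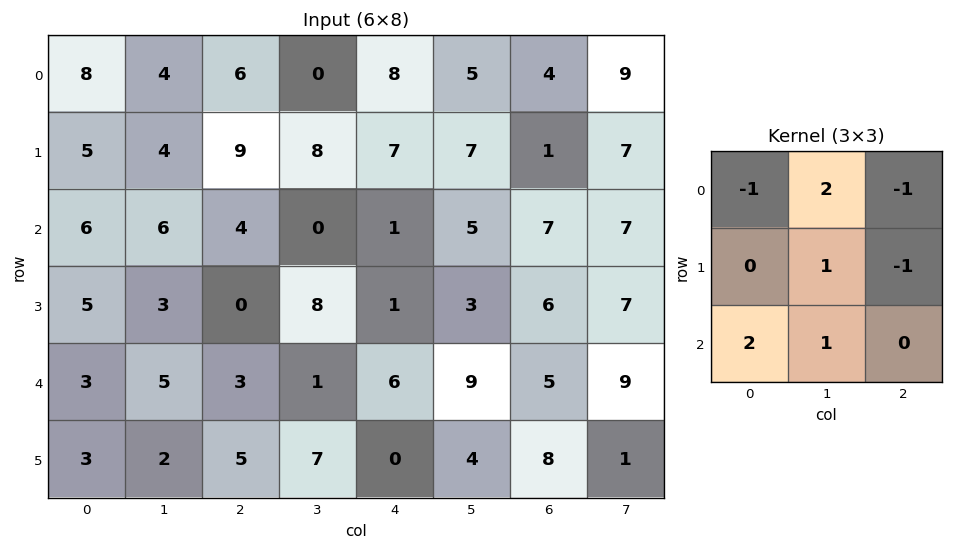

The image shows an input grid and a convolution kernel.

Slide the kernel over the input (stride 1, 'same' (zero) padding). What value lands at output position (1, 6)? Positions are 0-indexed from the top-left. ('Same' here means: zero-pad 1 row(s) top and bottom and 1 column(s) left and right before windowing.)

The receptive field on the zero-padded input at this output position is [5 4 9 / 7 1 7 / 5 7 7]. Elementwise product with the kernel and sum: 5·-1 + 4·2 + 9·-1 + 1·1 + 7·-1 + 5·2 + 7·1.

5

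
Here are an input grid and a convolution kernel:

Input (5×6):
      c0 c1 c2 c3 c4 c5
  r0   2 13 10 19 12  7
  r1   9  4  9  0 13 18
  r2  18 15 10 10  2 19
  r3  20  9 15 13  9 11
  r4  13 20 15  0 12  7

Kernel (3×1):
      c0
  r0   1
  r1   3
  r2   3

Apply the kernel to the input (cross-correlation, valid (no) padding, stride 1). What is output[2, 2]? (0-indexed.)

The receptive field on the input at this output position is [10 / 15 / 15]. Elementwise product with the kernel and sum: 10·1 + 15·3 + 15·3.

100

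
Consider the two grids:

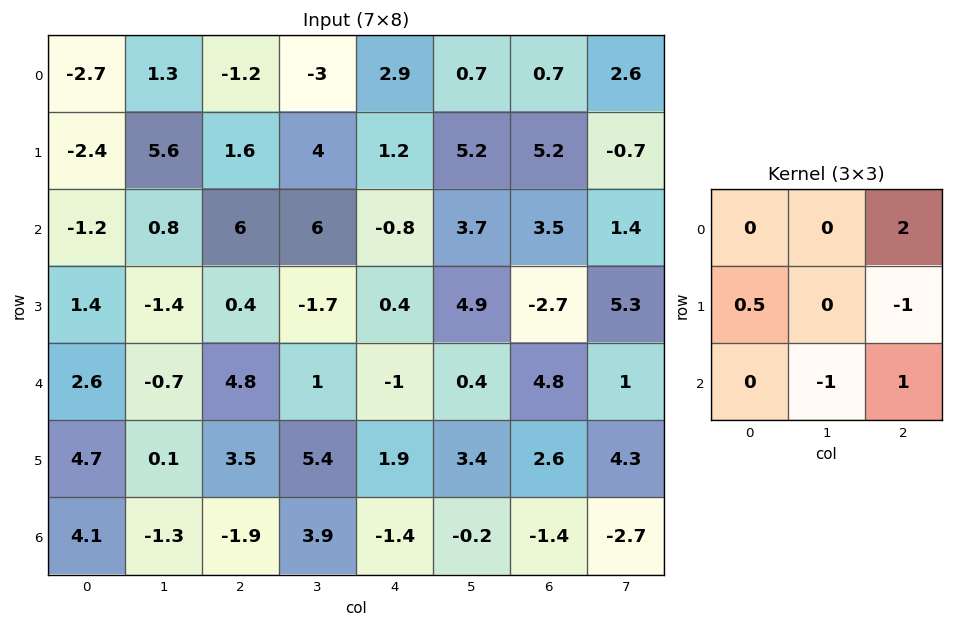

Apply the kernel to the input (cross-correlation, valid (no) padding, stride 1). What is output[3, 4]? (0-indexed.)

-11.5

The receptive field on the input at this output position is [0.4 4.9 -2.7 / -1 0.4 4.8 / 1.9 3.4 2.6]. Elementwise product with the kernel and sum: -2.7·2 + -1·0.5 + 4.8·-1 + 3.4·-1 + 2.6·1.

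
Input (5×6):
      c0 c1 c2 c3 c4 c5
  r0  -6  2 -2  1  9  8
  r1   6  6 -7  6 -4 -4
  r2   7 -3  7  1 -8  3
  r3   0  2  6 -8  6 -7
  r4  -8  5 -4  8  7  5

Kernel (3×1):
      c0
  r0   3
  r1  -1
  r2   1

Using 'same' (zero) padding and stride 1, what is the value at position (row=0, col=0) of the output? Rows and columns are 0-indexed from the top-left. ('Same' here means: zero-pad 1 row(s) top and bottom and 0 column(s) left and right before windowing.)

The receptive field on the zero-padded input at this output position is [0 / -6 / 6]. Elementwise product with the kernel and sum: 0·3 + -6·-1 + 6·1.

12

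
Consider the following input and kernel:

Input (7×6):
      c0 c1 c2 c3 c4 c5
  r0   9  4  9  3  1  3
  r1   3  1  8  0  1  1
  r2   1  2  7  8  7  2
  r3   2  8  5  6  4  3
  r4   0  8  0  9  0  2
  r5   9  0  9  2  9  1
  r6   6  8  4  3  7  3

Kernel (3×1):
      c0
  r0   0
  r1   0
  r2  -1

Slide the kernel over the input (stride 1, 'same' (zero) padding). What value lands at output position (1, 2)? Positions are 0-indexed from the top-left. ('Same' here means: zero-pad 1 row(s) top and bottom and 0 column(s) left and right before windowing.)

The receptive field on the zero-padded input at this output position is [9 / 8 / 7]. Elementwise product with the kernel and sum: 7·-1.

-7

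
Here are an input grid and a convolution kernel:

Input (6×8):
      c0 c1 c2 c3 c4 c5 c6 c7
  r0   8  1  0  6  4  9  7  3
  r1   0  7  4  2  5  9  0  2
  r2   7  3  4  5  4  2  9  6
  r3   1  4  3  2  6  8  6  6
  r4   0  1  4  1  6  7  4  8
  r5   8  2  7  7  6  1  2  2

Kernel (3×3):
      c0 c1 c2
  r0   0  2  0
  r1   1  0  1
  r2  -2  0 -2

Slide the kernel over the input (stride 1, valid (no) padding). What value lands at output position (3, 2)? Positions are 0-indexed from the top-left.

-12

The receptive field on the input at this output position is [3 2 6 / 4 1 6 / 7 7 6]. Elementwise product with the kernel and sum: 2·2 + 4·1 + 6·1 + 7·-2 + 6·-2.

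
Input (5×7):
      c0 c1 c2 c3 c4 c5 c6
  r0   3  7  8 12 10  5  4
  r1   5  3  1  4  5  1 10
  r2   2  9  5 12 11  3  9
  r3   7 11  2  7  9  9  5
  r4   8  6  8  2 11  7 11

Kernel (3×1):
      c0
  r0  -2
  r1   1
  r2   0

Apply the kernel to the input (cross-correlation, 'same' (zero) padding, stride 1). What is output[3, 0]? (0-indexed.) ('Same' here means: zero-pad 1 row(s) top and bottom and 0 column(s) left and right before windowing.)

The receptive field on the zero-padded input at this output position is [2 / 7 / 8]. Elementwise product with the kernel and sum: 2·-2 + 7·1.

3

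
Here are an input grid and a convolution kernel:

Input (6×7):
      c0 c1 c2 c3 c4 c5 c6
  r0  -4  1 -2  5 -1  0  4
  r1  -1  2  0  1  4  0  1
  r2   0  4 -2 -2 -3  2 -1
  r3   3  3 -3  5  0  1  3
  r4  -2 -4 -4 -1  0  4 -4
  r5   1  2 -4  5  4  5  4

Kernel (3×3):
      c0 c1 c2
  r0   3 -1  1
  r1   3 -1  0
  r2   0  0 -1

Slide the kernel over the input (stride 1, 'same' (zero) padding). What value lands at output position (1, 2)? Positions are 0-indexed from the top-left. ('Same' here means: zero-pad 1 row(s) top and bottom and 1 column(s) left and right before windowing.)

18

The receptive field on the zero-padded input at this output position is [1 -2 5 / 2 0 1 / 4 -2 -2]. Elementwise product with the kernel and sum: 1·3 + -2·-1 + 5·1 + 2·3 + 0·-1 + -2·-1.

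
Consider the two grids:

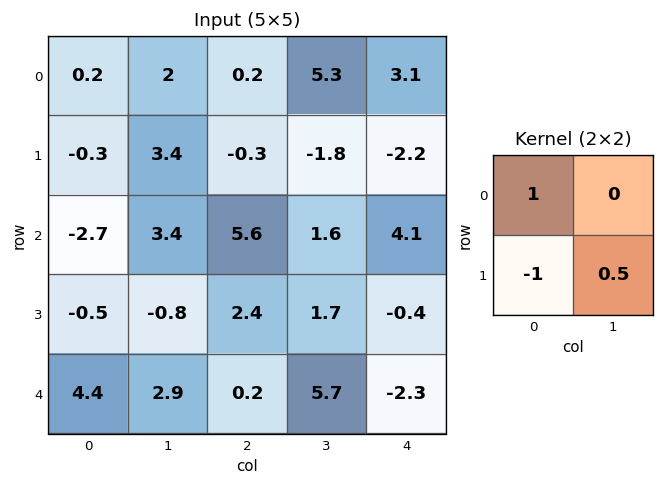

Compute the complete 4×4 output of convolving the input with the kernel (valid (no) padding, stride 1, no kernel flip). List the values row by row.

2.2 -1.55 -0.4 6
4.1 2.8 -5.1 -1.35
-2.6 5.4 4.05 -0.3
-3.45 -3.6 5.05 -5.15

Output[0,0]: The receptive field on the input at this output position is [0.2 2 / -0.3 3.4]. Elementwise product with the kernel and sum: 0.2·1 + -0.3·-1 + 3.4·0.5.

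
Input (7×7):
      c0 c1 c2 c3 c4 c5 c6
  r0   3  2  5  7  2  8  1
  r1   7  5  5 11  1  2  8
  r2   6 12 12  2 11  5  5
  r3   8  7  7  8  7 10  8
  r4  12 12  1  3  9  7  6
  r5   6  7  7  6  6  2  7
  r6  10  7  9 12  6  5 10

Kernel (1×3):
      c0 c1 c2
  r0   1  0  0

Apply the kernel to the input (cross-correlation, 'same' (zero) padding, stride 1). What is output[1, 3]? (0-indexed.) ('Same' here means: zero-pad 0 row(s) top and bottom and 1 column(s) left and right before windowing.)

5

The receptive field on the zero-padded input at this output position is [5 11 1]. Elementwise product with the kernel and sum: 5·1.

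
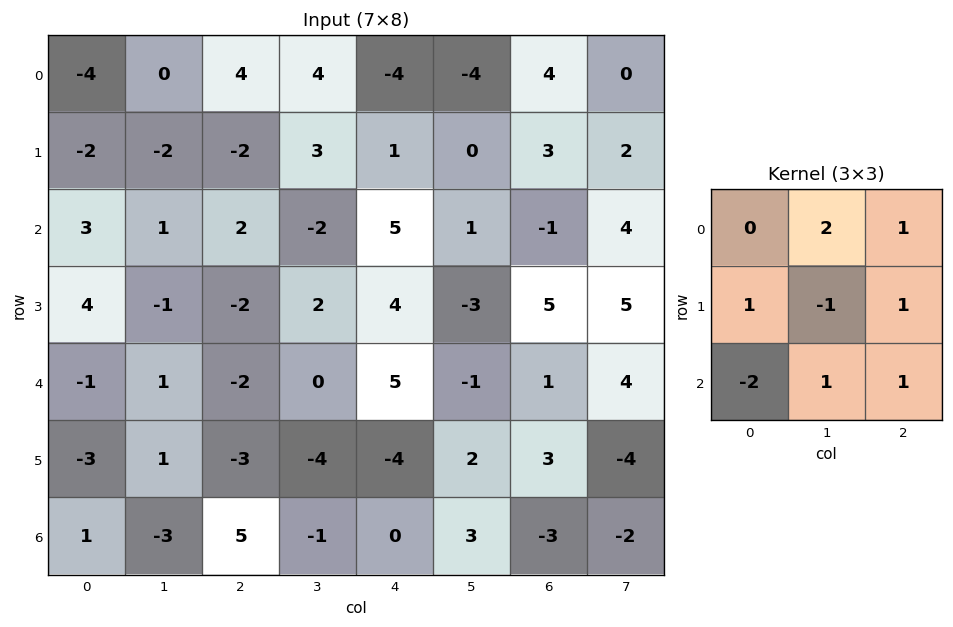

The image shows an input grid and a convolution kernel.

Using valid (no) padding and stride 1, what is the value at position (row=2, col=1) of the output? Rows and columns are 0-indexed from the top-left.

The receptive field on the input at this output position is [1 2 -2 / -1 -2 2 / 1 -2 0]. Elementwise product with the kernel and sum: 2·2 + -2·1 + -1·1 + -2·-1 + 2·1 + 1·-2 + -2·1 + 0·1.

1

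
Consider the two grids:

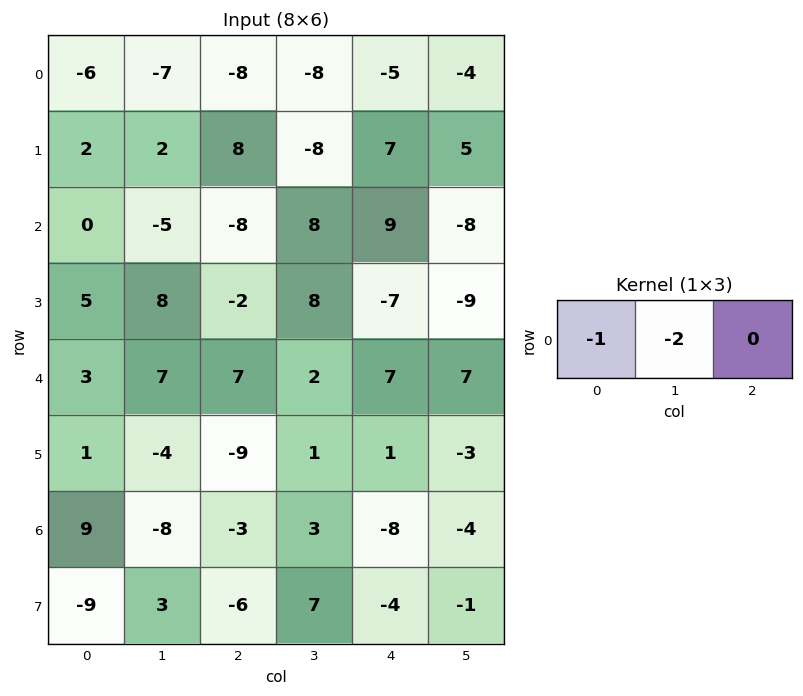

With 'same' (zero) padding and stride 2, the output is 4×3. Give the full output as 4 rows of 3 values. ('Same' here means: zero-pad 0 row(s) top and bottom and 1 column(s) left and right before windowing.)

12 23 18
0 21 -26
-6 -21 -16
-18 14 13

Output[0,0]: The receptive field on the zero-padded input at this output position is [0 -6 -7]. Elementwise product with the kernel and sum: 0·-1 + -6·-2.
Output[0,1]: The receptive field on the zero-padded input at this output position is [-7 -8 -8]. Elementwise product with the kernel and sum: -7·-1 + -8·-2.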